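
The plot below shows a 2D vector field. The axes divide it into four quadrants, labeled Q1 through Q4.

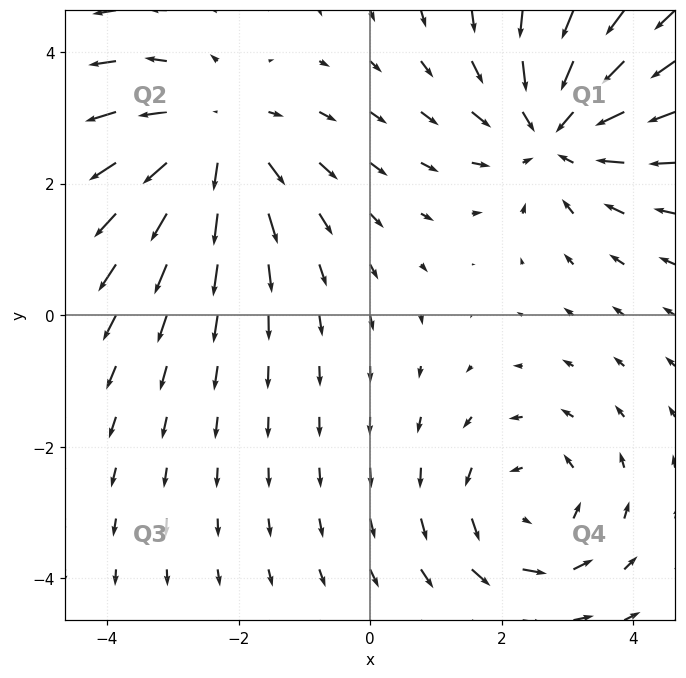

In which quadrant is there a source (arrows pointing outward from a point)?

The source sits at approximately (-2.4, 2.7), which lies in quadrant Q2. The divergence there is about +3, positive as expected for a source.

Q2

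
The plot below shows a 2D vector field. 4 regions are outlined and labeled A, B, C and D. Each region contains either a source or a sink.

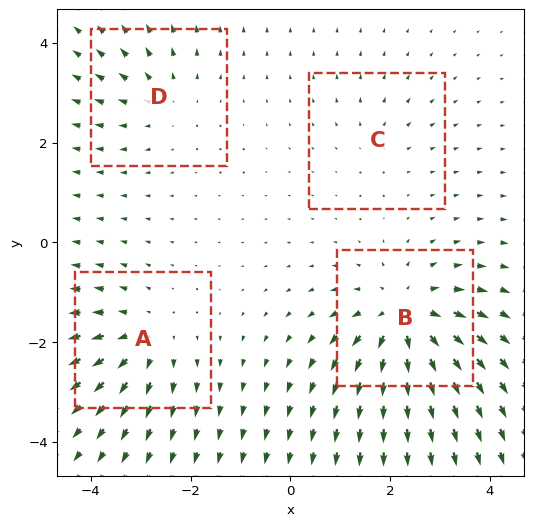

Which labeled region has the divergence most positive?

B

Divergence at each region's feature centre — A: about +5, B: about +7, C: about +2, D: about +3. Region B is most positive.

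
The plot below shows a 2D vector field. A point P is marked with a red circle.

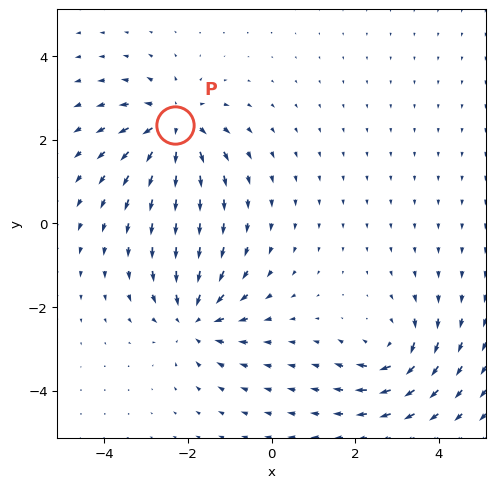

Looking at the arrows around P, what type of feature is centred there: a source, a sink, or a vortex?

source

At P (-2.3, 2.4) the arrows spread outward. Divergence about +5, curl ≈0 — positive divergence with near-zero curl is a source.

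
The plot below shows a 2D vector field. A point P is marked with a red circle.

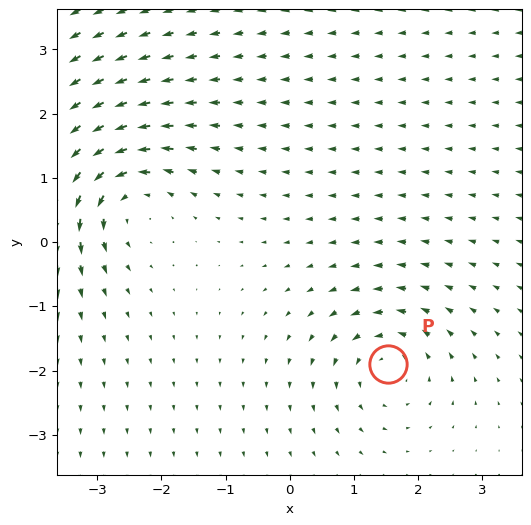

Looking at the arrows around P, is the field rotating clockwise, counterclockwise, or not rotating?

counterclockwise

Near P at (1.5, -1.9) the arrows circulate counterclockwise. The curl (z-component) there is about +4; positive curl means counterclockwise rotation.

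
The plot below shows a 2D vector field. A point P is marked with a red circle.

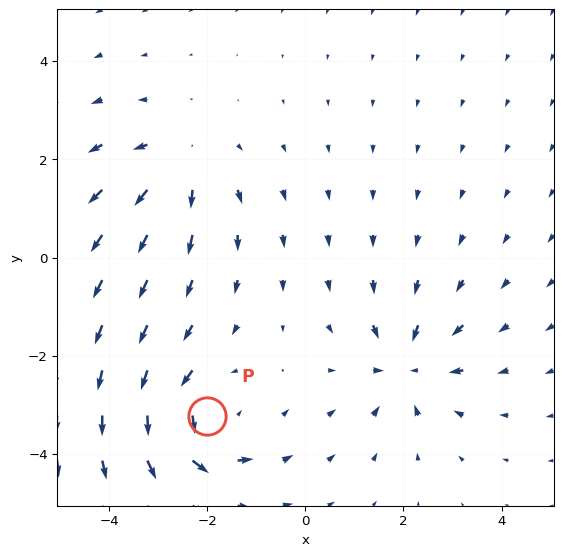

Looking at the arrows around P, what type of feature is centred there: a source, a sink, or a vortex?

At P (-2.0, -3.2) the arrows circulate counterclockwise. Divergence ≈0, curl about +4 — near-zero divergence with nonzero curl is a vortex.

vortex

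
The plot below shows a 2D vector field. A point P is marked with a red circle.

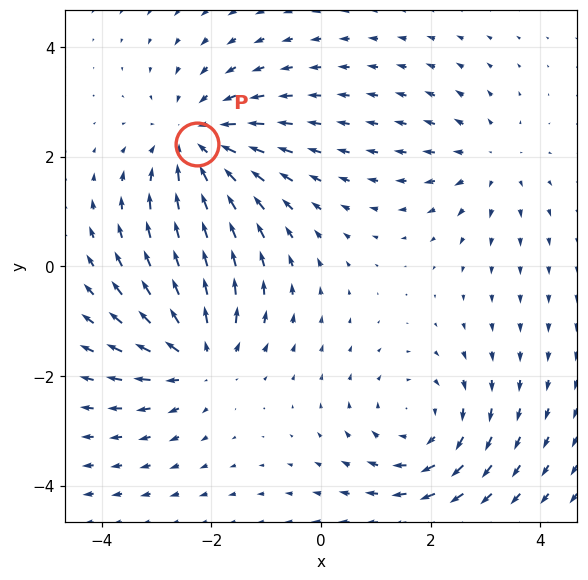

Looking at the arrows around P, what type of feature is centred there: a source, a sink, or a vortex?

At P (-2.3, 2.2) the arrows converge inward. Divergence about -4, curl ≈0 — negative divergence with near-zero curl is a sink.

sink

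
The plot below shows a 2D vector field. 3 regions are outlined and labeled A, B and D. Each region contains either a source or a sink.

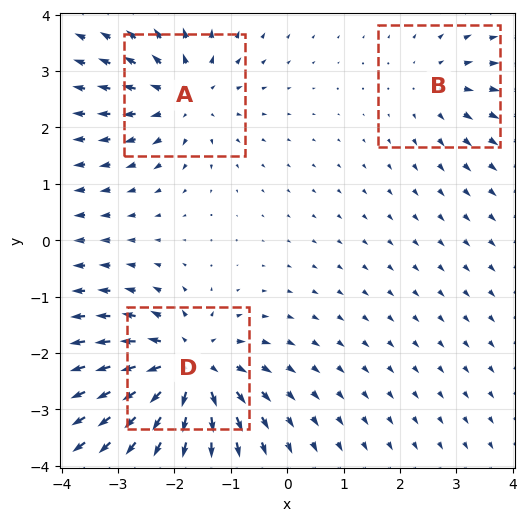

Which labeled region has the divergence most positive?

D

Divergence at each region's feature centre — A: about +4, B: about +2, D: about +5. Region D is most positive.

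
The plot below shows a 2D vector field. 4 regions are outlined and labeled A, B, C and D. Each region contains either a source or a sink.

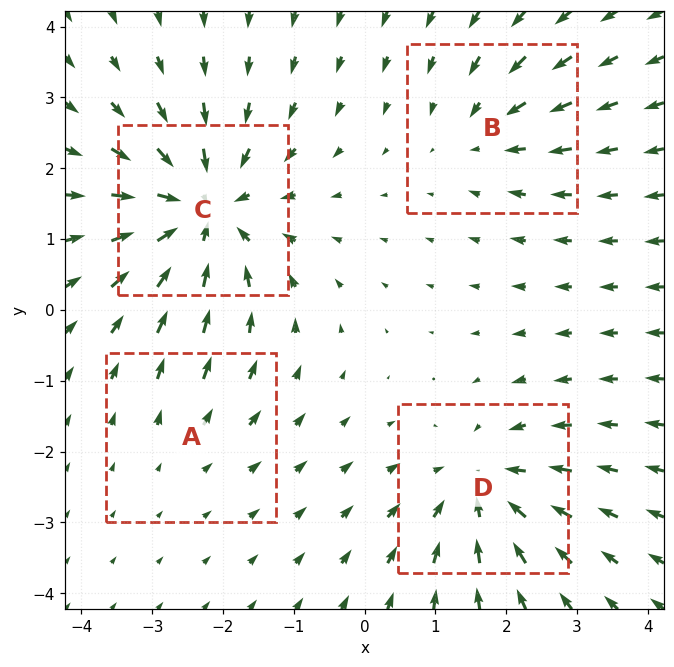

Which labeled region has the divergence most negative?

C

Divergence at each region's feature centre — A: about +2, B: about -3, C: about -7, D: about -5. Region C is most negative.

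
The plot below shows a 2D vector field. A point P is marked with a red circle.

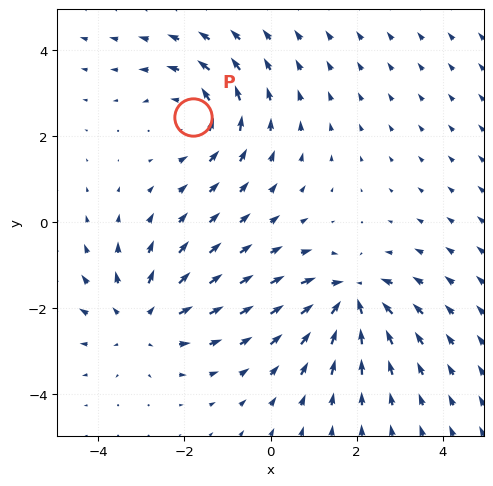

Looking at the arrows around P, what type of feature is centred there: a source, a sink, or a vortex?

At P (-1.8, 2.5) the arrows circulate counterclockwise. Divergence ≈0, curl about +3 — near-zero divergence with nonzero curl is a vortex.

vortex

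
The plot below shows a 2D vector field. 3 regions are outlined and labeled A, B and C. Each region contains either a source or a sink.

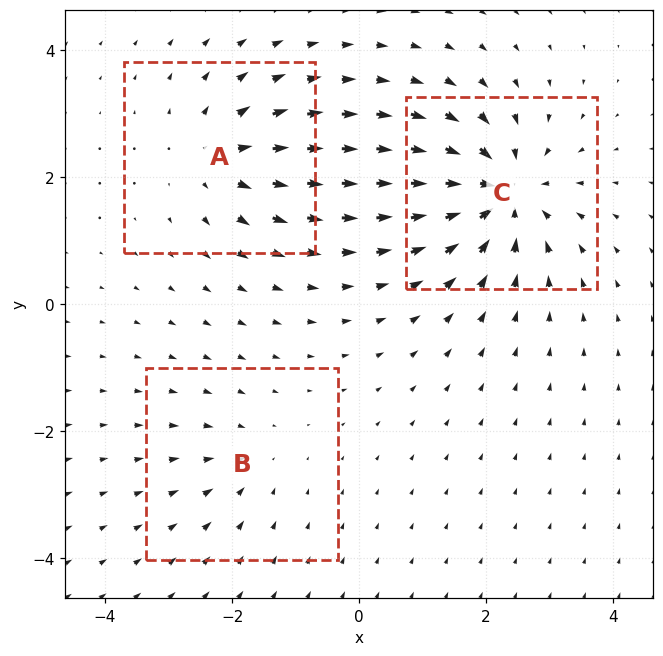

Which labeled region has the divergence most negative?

Divergence at each region's feature centre — A: about +4, B: about -2, C: about -6. Region C is most negative.

C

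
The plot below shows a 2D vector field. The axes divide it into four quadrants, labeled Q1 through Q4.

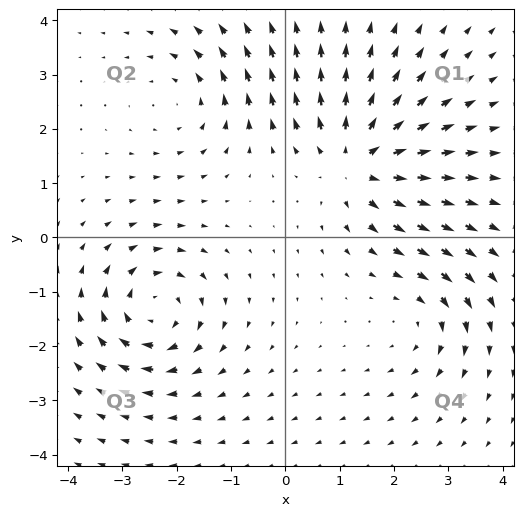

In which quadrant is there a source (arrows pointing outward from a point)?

The source sits at approximately (1.3, 1.4), which lies in quadrant Q1. The divergence there is about +4, positive as expected for a source.

Q1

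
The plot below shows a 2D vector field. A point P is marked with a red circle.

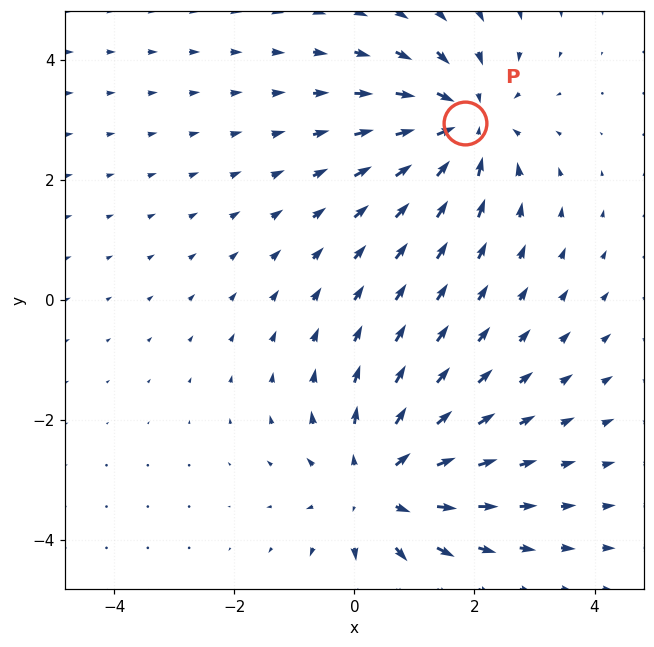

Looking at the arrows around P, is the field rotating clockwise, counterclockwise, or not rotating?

not rotating

Near P at (1.8, 2.9) the arrows show no circulation. The curl there is ≈0.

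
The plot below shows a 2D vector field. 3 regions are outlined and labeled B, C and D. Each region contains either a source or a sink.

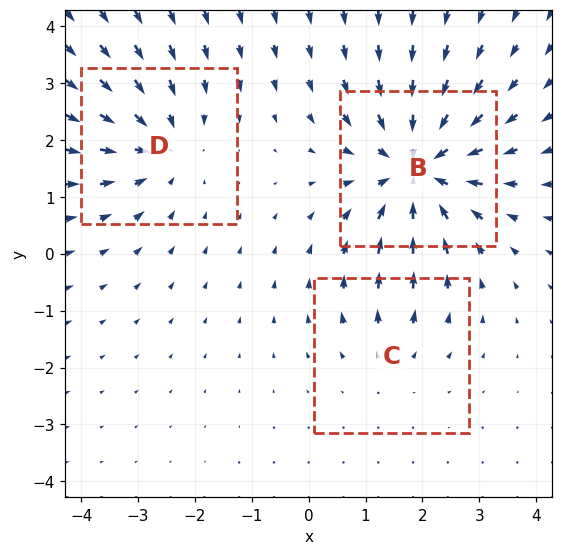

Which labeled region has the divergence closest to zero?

C

Divergence at each region's feature centre — B: about -5, C: about +2, D: about -3. Region C is closest to zero.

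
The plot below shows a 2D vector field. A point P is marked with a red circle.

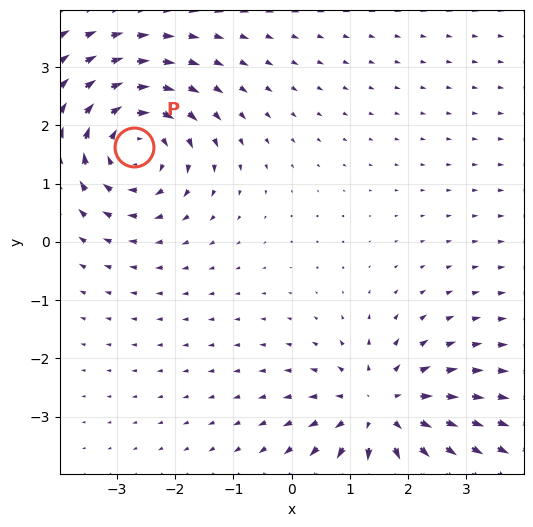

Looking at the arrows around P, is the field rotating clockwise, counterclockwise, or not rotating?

clockwise

Near P at (-2.7, 1.6) the arrows circulate clockwise. The curl (z-component) there is about -5; negative curl means clockwise rotation.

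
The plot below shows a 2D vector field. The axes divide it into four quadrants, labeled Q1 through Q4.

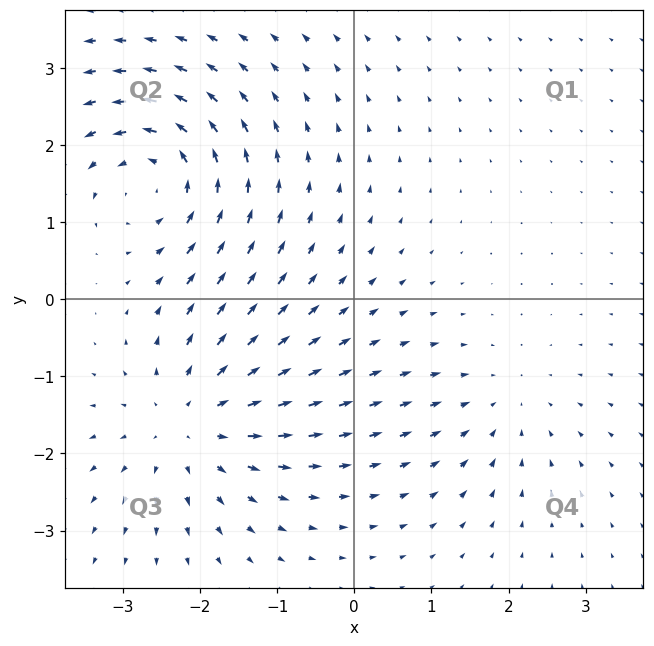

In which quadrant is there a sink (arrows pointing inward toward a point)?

Q4

The sink sits at approximately (1.9, -1.4), which lies in quadrant Q4. The divergence there is about -3, negative as expected for a sink.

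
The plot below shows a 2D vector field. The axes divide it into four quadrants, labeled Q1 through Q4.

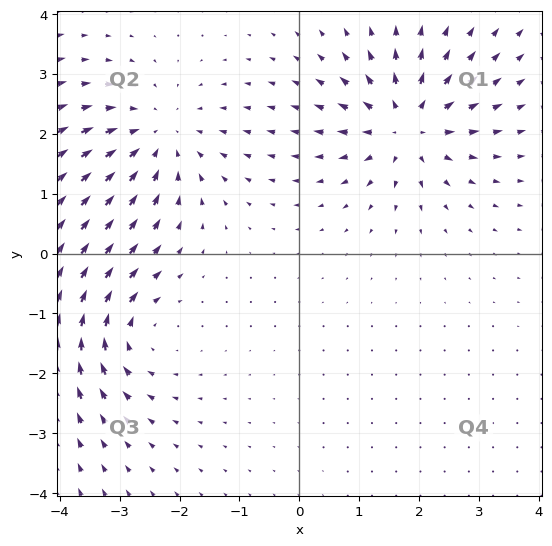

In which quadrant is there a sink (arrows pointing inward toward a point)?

The sink sits at approximately (-2.4, 1.9), which lies in quadrant Q2. The divergence there is about -3, negative as expected for a sink.

Q2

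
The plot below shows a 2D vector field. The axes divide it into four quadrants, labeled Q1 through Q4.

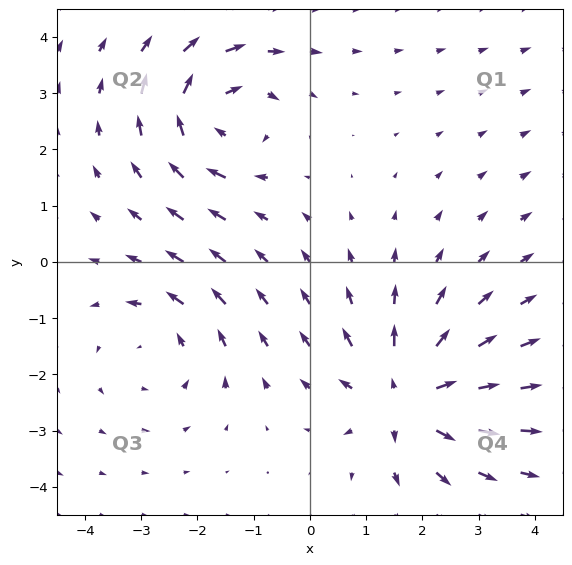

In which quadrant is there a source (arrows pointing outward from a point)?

The source sits at approximately (1.7, -2.4), which lies in quadrant Q4. The divergence there is about +5, positive as expected for a source.

Q4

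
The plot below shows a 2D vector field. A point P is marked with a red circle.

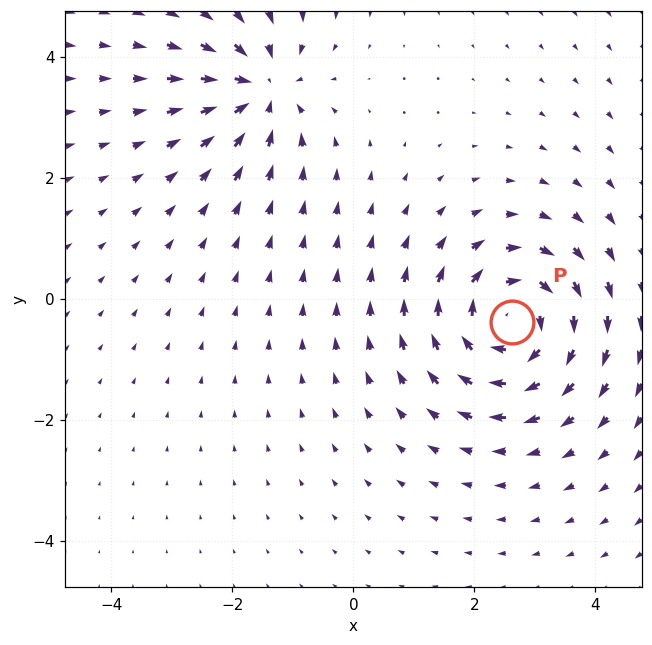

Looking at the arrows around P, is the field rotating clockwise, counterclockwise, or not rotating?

Near P at (2.6, -0.4) the arrows circulate clockwise. The curl (z-component) there is about -5; negative curl means clockwise rotation.

clockwise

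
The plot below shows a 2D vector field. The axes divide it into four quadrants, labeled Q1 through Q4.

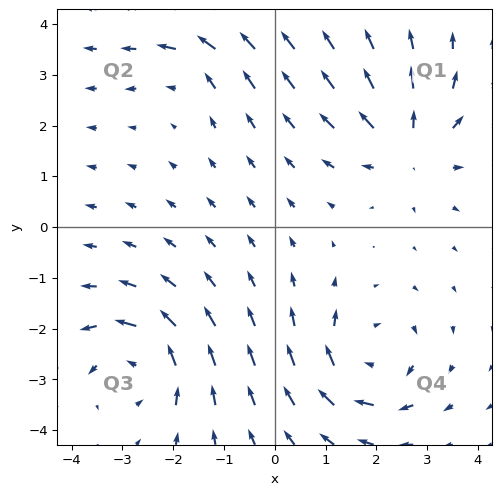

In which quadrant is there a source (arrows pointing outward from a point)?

Q1

The source sits at approximately (2.6, 1.6), which lies in quadrant Q1. The divergence there is about +5, positive as expected for a source.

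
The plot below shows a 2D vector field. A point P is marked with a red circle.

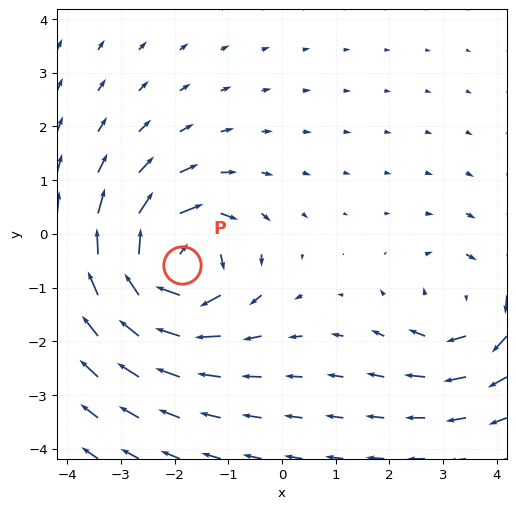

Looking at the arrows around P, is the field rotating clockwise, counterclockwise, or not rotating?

Near P at (-1.9, -0.6) the arrows circulate clockwise. The curl (z-component) there is about -6; negative curl means clockwise rotation.

clockwise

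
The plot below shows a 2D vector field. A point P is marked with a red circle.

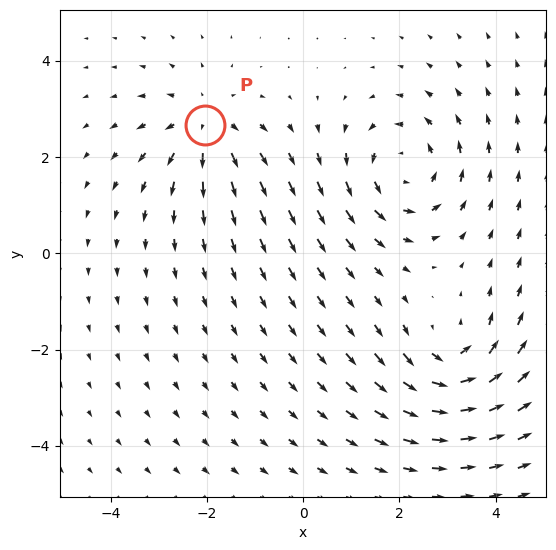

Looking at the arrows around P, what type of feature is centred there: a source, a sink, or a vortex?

At P (-2.0, 2.7) the arrows spread outward. Divergence about +4, curl ≈0 — positive divergence with near-zero curl is a source.

source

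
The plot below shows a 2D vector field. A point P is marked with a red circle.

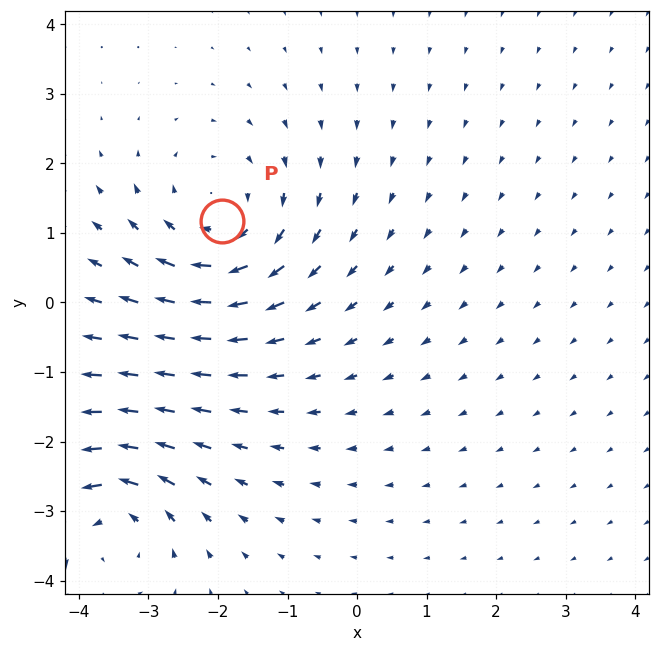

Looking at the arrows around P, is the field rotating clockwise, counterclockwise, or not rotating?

clockwise

Near P at (-1.9, 1.2) the arrows circulate clockwise. The curl (z-component) there is about -4; negative curl means clockwise rotation.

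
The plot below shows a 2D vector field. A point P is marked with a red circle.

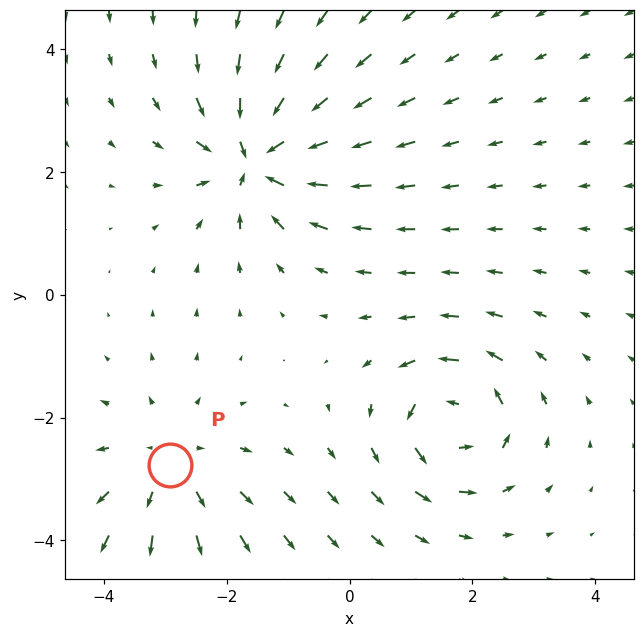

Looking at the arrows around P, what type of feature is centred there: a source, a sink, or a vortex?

source

At P (-2.9, -2.8) the arrows spread outward. Divergence about +3, curl ≈0 — positive divergence with near-zero curl is a source.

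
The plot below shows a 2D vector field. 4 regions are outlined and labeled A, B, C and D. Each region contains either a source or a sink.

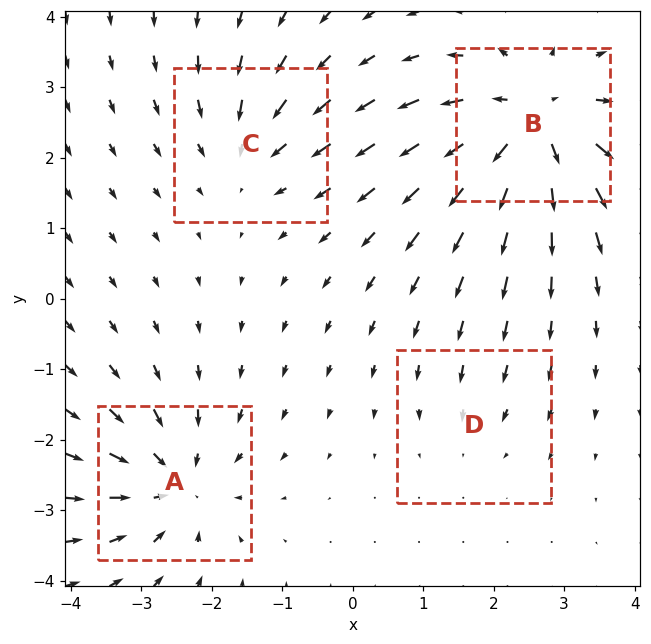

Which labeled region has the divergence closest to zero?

Divergence at each region's feature centre — A: about -5, B: about +7, C: about -4, D: about -2. Region D is closest to zero.

D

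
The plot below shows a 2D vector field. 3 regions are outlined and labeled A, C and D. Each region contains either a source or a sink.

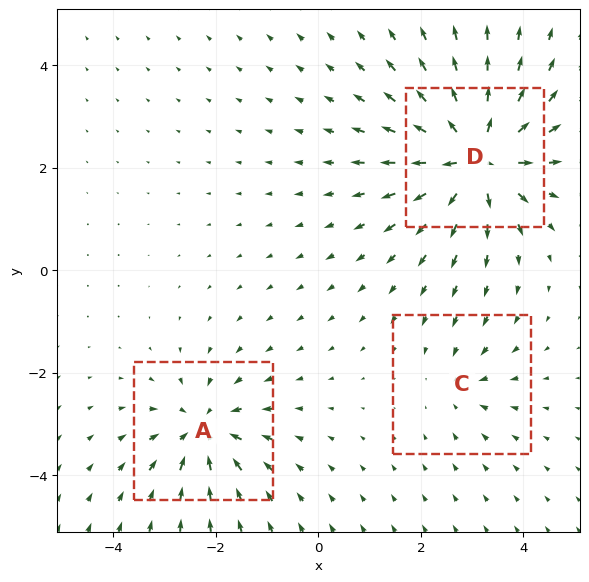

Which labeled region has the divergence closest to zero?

C

Divergence at each region's feature centre — A: about -4, C: about -2, D: about +6. Region C is closest to zero.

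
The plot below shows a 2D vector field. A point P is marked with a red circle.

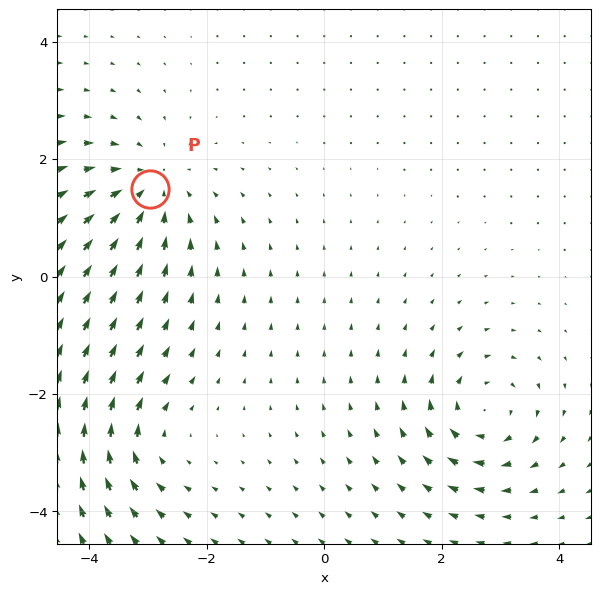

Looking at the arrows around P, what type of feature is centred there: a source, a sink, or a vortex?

sink

At P (-3.0, 1.5) the arrows converge inward. Divergence about -4, curl ≈0 — negative divergence with near-zero curl is a sink.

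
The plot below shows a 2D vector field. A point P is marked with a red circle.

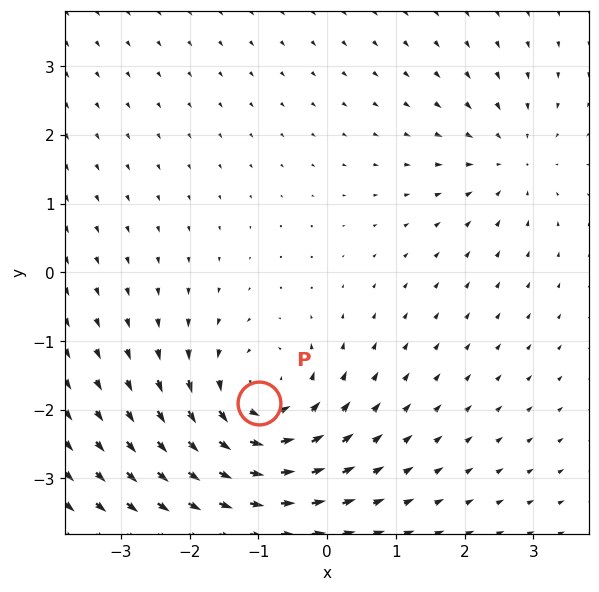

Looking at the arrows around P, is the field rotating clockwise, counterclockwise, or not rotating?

counterclockwise

Near P at (-1.0, -1.9) the arrows circulate counterclockwise. The curl (z-component) there is about +5; positive curl means counterclockwise rotation.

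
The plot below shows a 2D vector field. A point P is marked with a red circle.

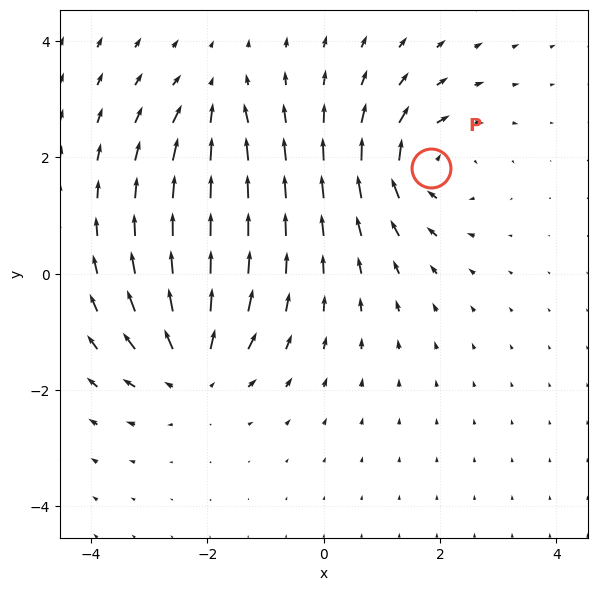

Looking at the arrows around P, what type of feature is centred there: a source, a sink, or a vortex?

vortex

At P (1.8, 1.8) the arrows circulate clockwise. Divergence ≈0, curl about -6 — near-zero divergence with nonzero curl is a vortex.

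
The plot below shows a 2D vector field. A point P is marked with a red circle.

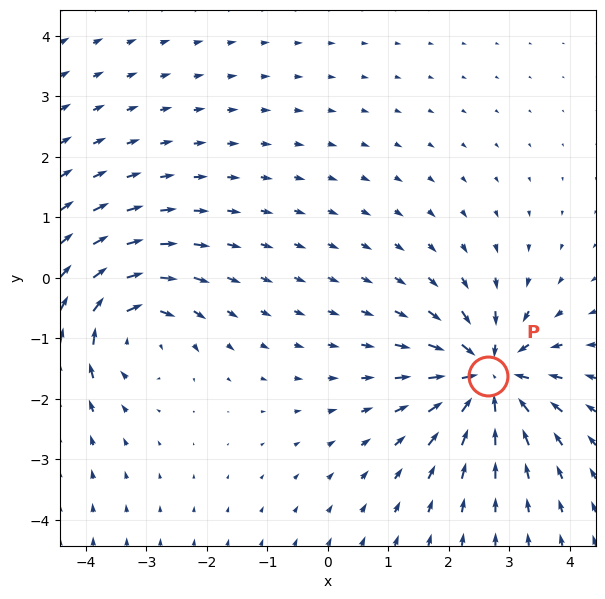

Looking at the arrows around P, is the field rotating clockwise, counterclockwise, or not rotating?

Near P at (2.7, -1.6) the arrows show no circulation. The curl there is ≈0.

not rotating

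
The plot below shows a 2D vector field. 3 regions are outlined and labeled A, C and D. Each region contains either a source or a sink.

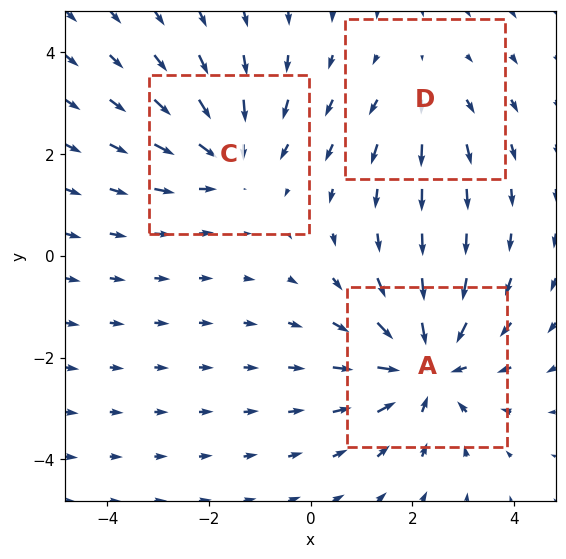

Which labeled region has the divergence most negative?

Divergence at each region's feature centre — A: about -4, C: about -3, D: about +2. Region A is most negative.

A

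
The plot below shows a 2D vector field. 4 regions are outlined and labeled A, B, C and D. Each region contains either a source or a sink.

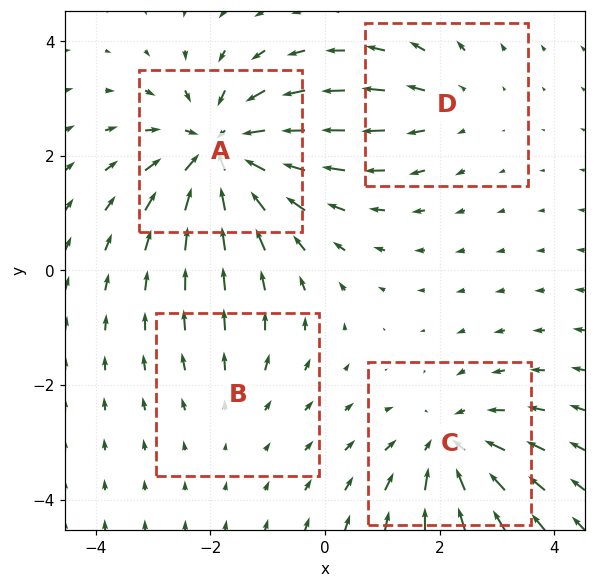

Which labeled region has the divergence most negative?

Divergence at each region's feature centre — A: about -7, B: about +2, C: about -5, D: about +3. Region A is most negative.

A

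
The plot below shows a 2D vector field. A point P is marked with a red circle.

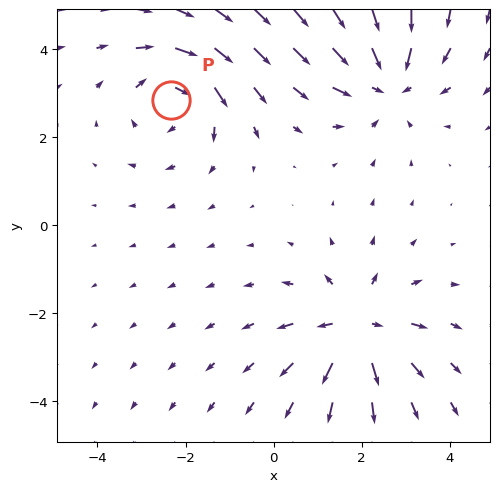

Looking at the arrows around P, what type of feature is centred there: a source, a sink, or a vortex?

vortex

At P (-2.3, 2.8) the arrows circulate clockwise. Divergence ≈0, curl about -4 — near-zero divergence with nonzero curl is a vortex.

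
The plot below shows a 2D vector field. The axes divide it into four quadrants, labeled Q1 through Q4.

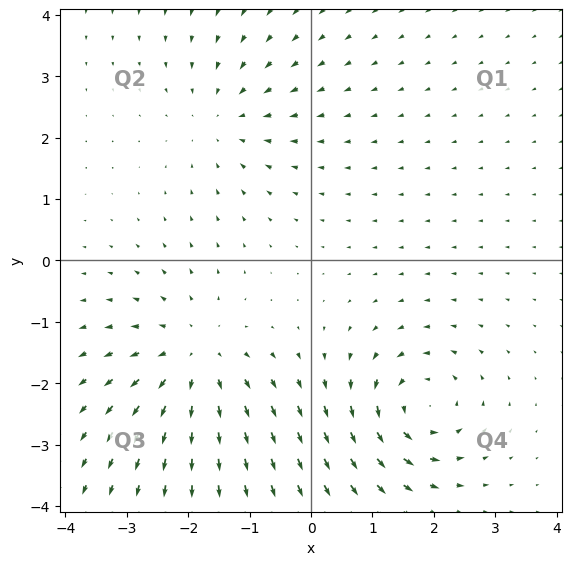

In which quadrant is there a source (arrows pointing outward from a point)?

Q3

The source sits at approximately (-1.9, -1.6), which lies in quadrant Q3. The divergence there is about +4, positive as expected for a source.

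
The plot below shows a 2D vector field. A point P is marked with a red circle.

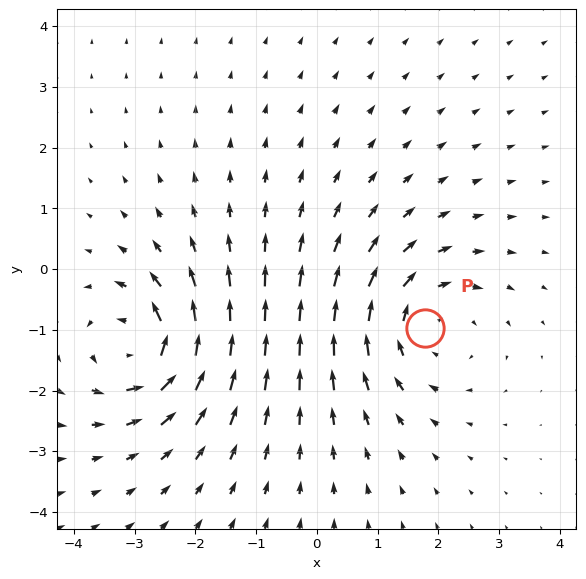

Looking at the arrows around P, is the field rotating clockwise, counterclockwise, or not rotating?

clockwise

Near P at (1.8, -1.0) the arrows circulate clockwise. The curl (z-component) there is about -3; negative curl means clockwise rotation.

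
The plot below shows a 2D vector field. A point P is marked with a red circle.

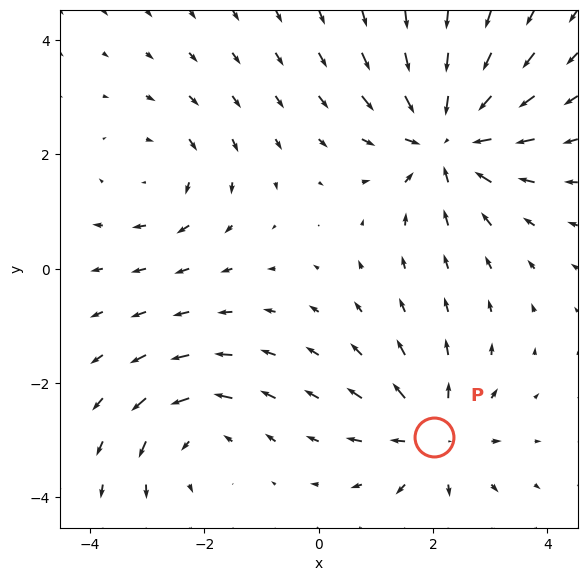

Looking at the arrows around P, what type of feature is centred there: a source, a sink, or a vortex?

At P (2.0, -2.9) the arrows spread outward. Divergence about +4, curl ≈0 — positive divergence with near-zero curl is a source.

source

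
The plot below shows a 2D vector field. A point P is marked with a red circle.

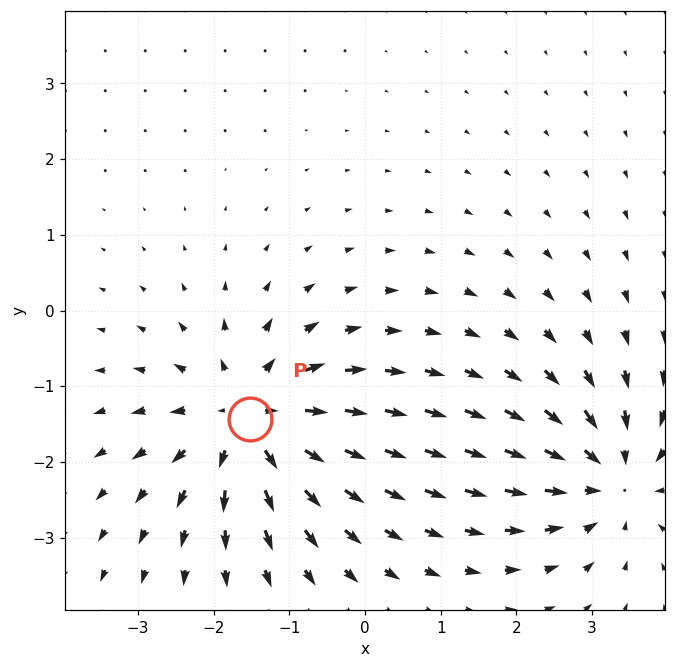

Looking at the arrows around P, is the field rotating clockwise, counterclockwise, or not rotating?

Near P at (-1.5, -1.4) the arrows show no circulation. The curl there is ≈0.

not rotating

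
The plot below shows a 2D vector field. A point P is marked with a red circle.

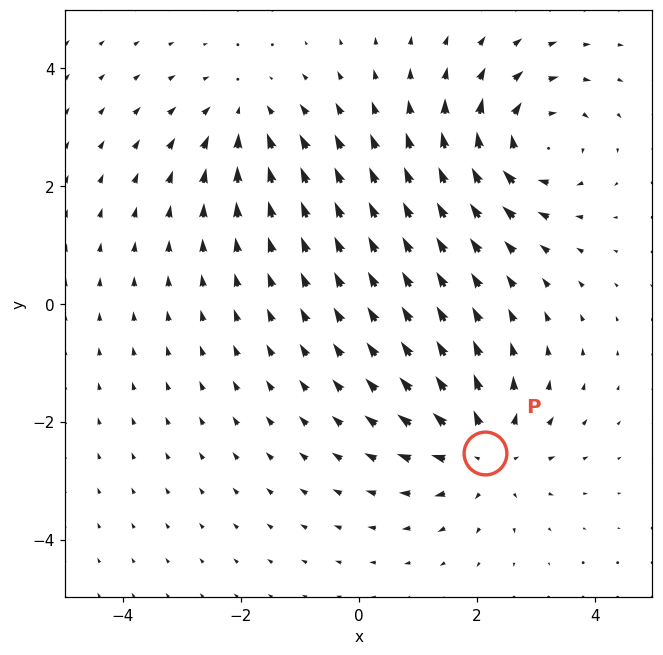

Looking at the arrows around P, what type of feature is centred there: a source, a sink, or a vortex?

At P (2.1, -2.5) the arrows spread outward. Divergence about +5, curl ≈0 — positive divergence with near-zero curl is a source.

source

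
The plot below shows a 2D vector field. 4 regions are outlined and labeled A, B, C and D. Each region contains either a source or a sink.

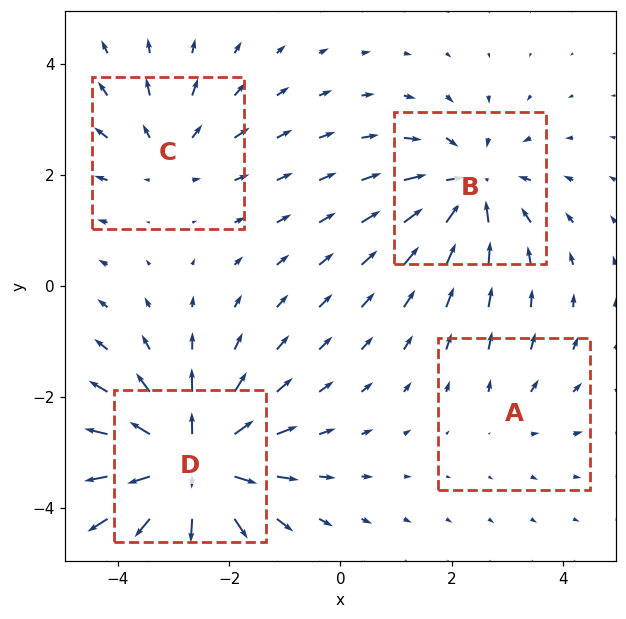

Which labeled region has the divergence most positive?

Divergence at each region's feature centre — A: about +2, B: about -5, C: about +3, D: about +7. Region D is most positive.

D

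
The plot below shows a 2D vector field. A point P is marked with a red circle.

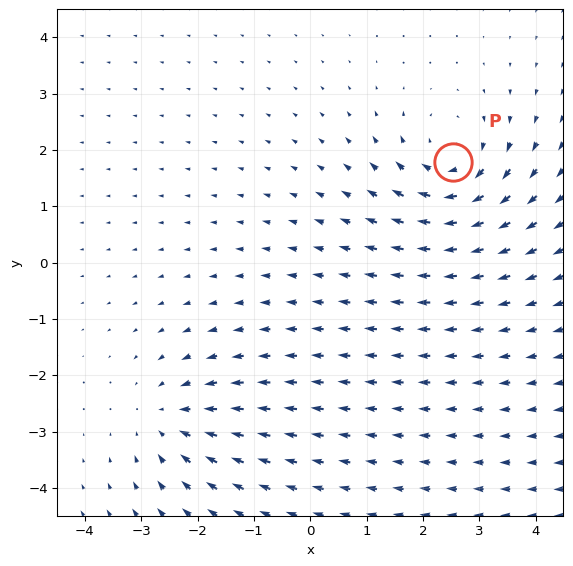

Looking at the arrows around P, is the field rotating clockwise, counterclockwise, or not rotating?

Near P at (2.5, 1.8) the arrows circulate clockwise. The curl (z-component) there is about -4; negative curl means clockwise rotation.

clockwise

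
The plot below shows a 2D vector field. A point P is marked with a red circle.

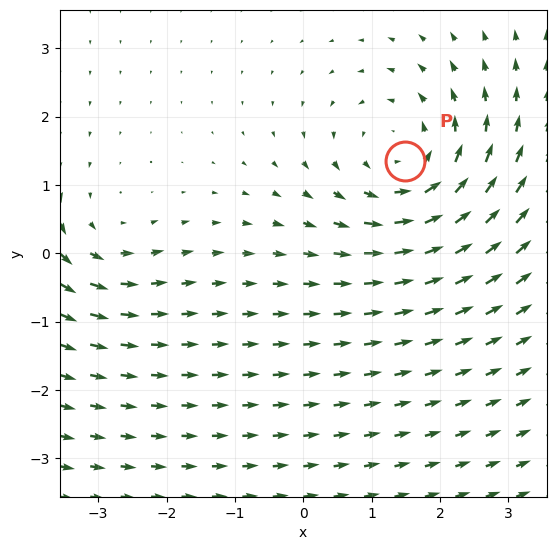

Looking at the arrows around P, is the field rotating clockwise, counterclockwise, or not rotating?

Near P at (1.5, 1.3) the arrows circulate counterclockwise. The curl (z-component) there is about +4; positive curl means counterclockwise rotation.

counterclockwise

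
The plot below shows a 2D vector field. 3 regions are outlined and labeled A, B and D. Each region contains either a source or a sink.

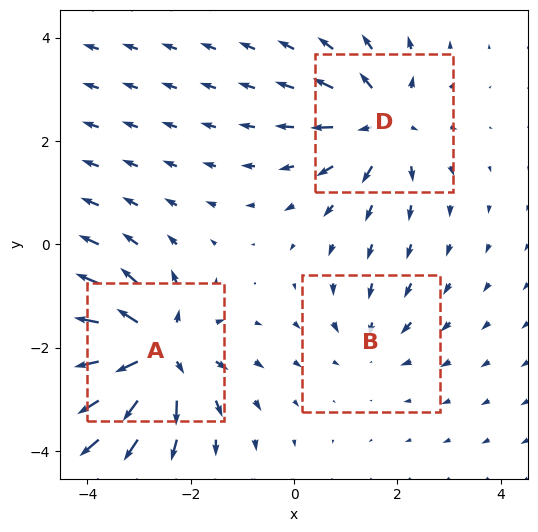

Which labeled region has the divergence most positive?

Divergence at each region's feature centre — A: about +6, B: about -2, D: about +4. Region A is most positive.

A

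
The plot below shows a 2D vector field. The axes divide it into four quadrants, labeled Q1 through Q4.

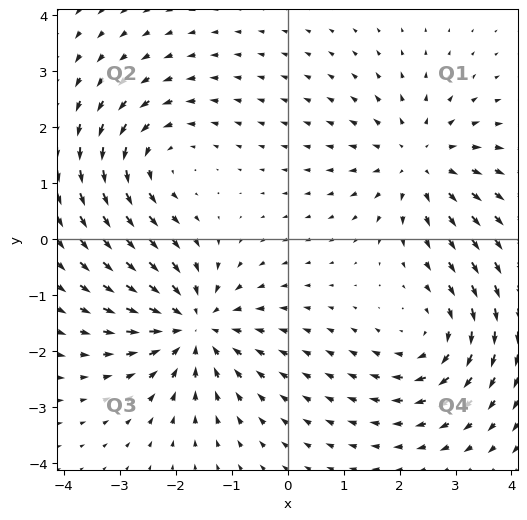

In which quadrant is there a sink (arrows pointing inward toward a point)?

The sink sits at approximately (-1.7, -1.5), which lies in quadrant Q3. The divergence there is about -4, negative as expected for a sink.

Q3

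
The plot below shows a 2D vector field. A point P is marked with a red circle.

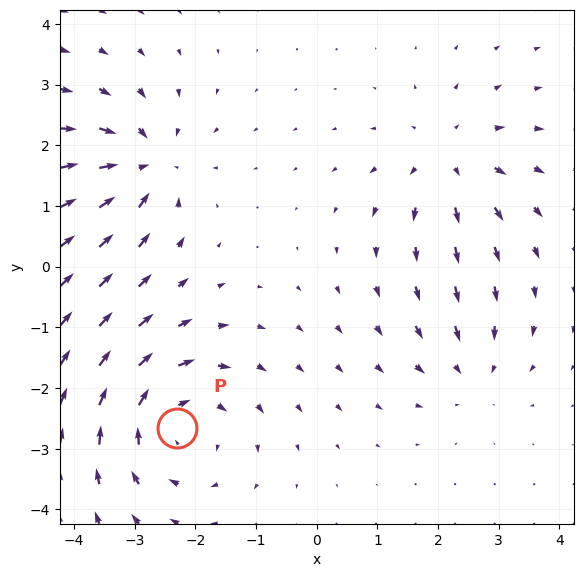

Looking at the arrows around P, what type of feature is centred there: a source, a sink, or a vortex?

At P (-2.3, -2.7) the arrows circulate clockwise. Divergence ≈0, curl about -4 — near-zero divergence with nonzero curl is a vortex.

vortex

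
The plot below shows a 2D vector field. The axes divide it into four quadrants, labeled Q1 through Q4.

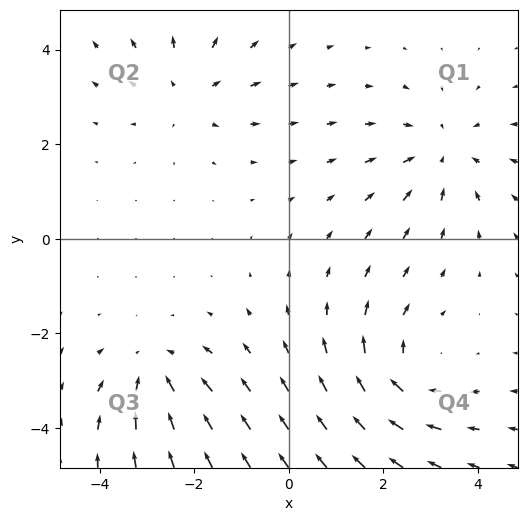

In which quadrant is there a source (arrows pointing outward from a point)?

The source sits at approximately (-2.1, 3.1), which lies in quadrant Q2. The divergence there is about +3, positive as expected for a source.

Q2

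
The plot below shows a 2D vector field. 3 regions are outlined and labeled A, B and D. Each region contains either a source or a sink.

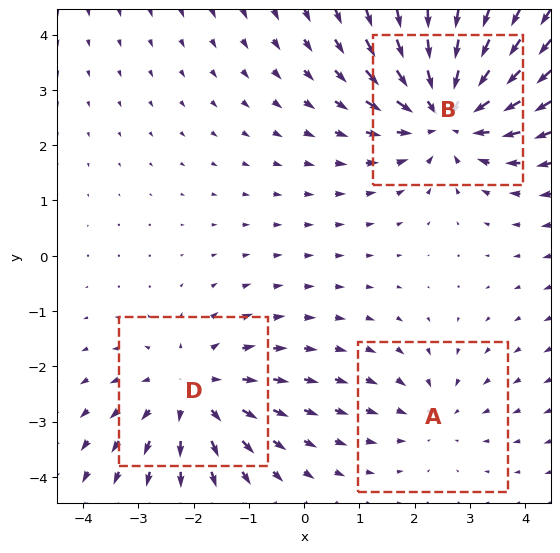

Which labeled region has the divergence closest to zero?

A

Divergence at each region's feature centre — A: about -2, B: about -4, D: about +3. Region A is closest to zero.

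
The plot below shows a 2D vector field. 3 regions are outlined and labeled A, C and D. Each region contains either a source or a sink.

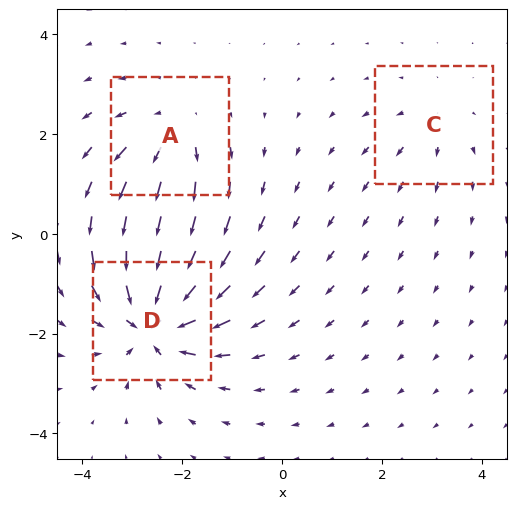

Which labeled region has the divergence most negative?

Divergence at each region's feature centre — A: about +3, C: about +2, D: about -6. Region D is most negative.

D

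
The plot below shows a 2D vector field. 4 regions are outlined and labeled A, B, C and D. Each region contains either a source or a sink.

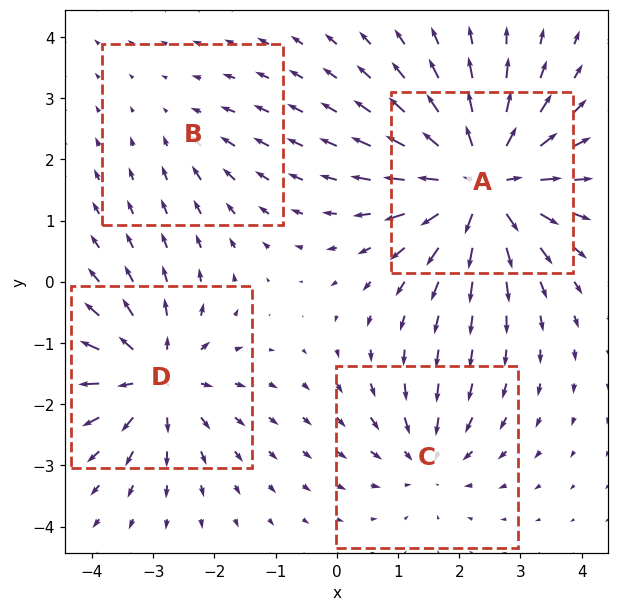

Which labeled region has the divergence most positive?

Divergence at each region's feature centre — A: about +8, B: about -2, C: about -4, D: about +6. Region A is most positive.

A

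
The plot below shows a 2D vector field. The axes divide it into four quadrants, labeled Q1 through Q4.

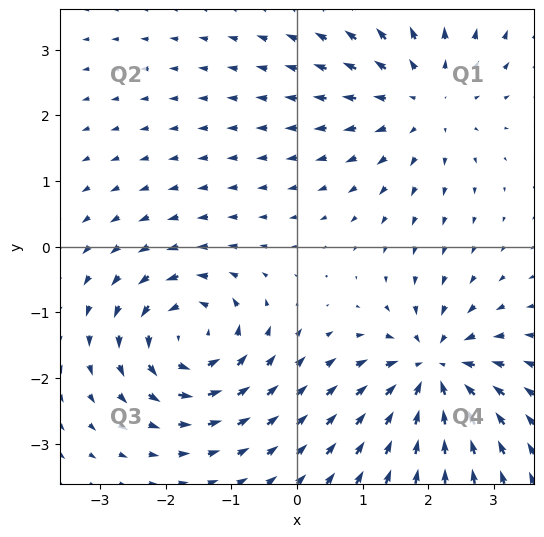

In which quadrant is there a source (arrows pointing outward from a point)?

Q1

The source sits at approximately (1.9, 2.3), which lies in quadrant Q1. The divergence there is about +4, positive as expected for a source.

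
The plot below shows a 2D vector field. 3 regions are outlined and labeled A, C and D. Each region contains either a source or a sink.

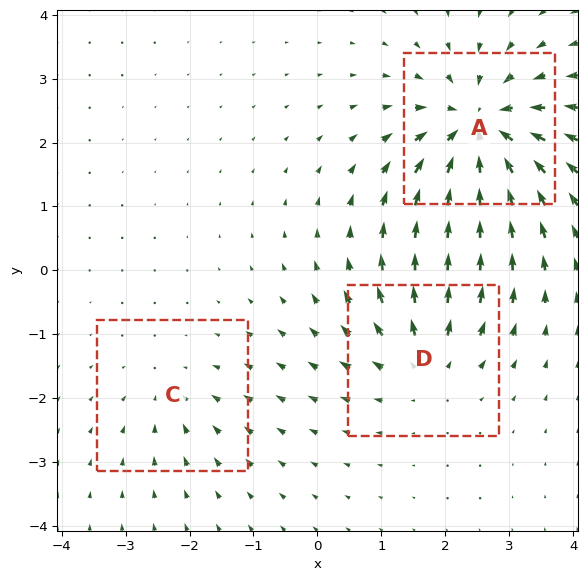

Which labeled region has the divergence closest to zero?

C

Divergence at each region's feature centre — A: about -6, C: about -2, D: about +4. Region C is closest to zero.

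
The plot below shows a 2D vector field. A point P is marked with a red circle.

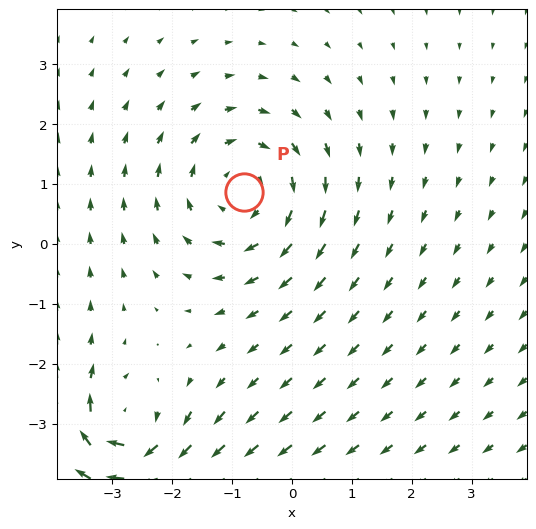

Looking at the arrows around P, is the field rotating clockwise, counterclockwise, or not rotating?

Near P at (-0.8, 0.9) the arrows circulate clockwise. The curl (z-component) there is about -3; negative curl means clockwise rotation.

clockwise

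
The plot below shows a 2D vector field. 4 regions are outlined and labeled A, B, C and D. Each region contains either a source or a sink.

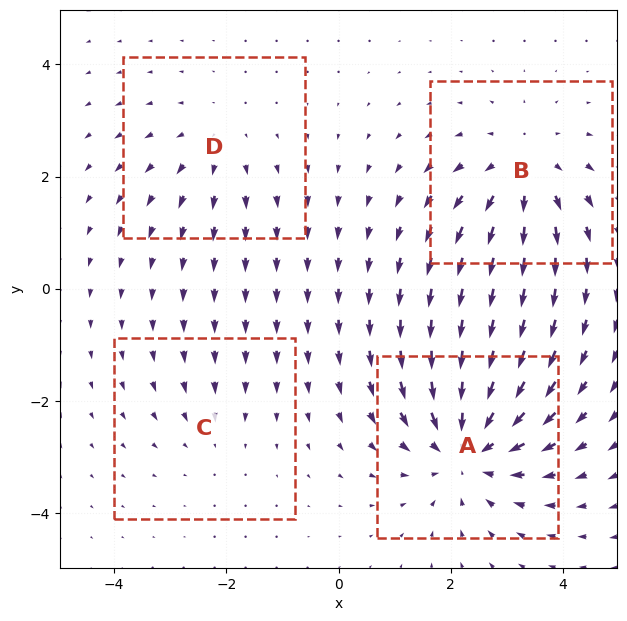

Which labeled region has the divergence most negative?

A

Divergence at each region's feature centre — A: about -6, B: about +4, C: about -2, D: about +3. Region A is most negative.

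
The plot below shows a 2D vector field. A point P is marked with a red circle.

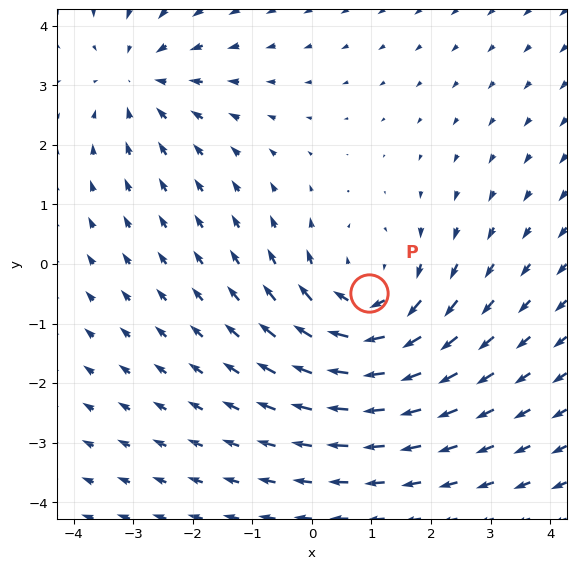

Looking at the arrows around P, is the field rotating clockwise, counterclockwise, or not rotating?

clockwise

Near P at (1.0, -0.5) the arrows circulate clockwise. The curl (z-component) there is about -3; negative curl means clockwise rotation.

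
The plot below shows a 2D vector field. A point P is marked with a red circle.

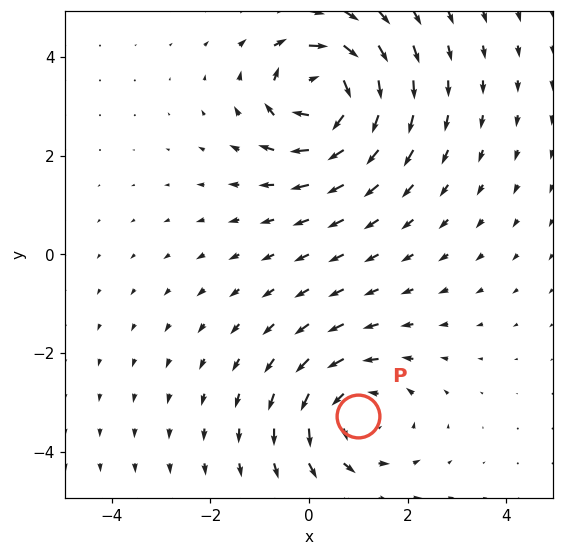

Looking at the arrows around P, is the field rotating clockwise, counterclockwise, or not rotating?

Near P at (1.0, -3.3) the arrows circulate counterclockwise. The curl (z-component) there is about +3; positive curl means counterclockwise rotation.

counterclockwise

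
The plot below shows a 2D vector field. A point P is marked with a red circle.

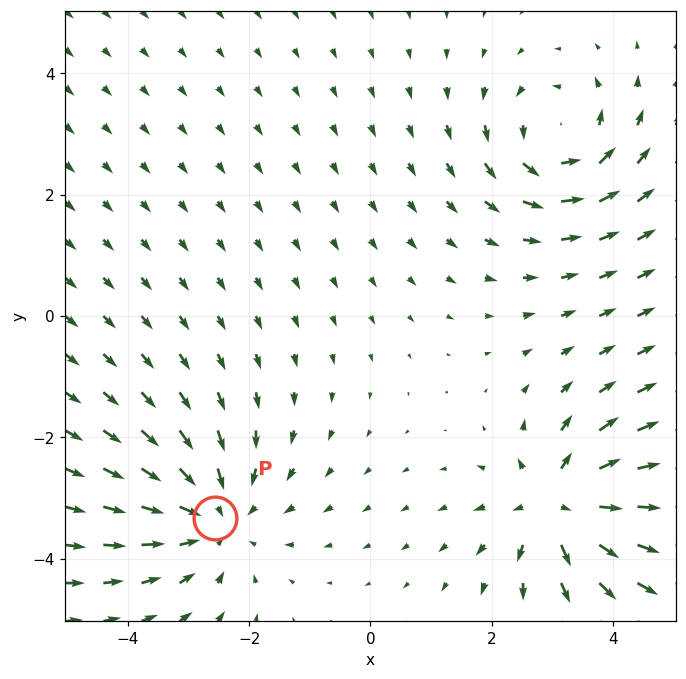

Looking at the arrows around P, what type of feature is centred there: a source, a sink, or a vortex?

At P (-2.6, -3.3) the arrows converge inward. Divergence about -3, curl ≈0 — negative divergence with near-zero curl is a sink.

sink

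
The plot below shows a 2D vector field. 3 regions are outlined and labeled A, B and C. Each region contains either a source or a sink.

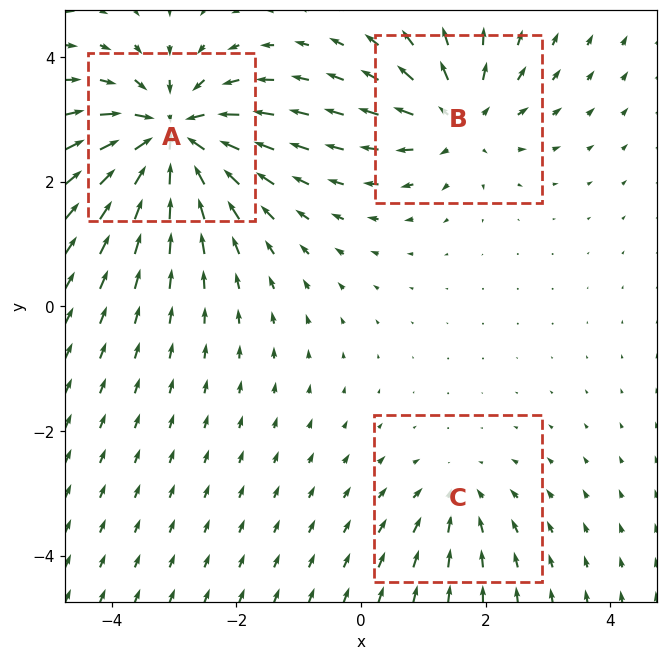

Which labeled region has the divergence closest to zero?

C

Divergence at each region's feature centre — A: about -6, B: about +4, C: about -2. Region C is closest to zero.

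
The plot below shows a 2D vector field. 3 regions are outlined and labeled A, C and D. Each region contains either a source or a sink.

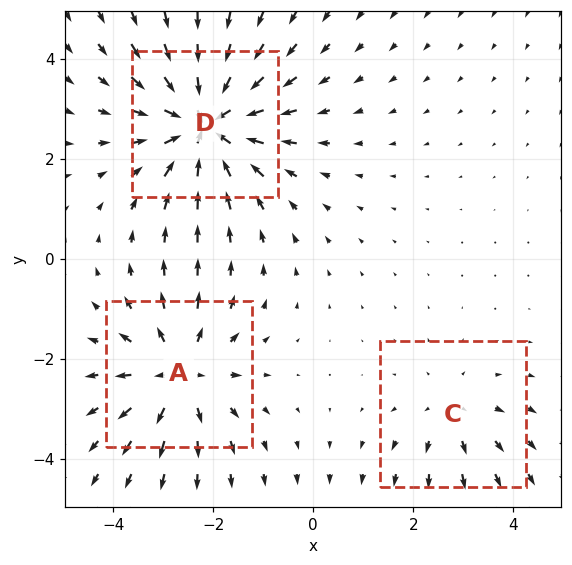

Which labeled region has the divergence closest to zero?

C

Divergence at each region's feature centre — A: about +4, C: about +2, D: about -5. Region C is closest to zero.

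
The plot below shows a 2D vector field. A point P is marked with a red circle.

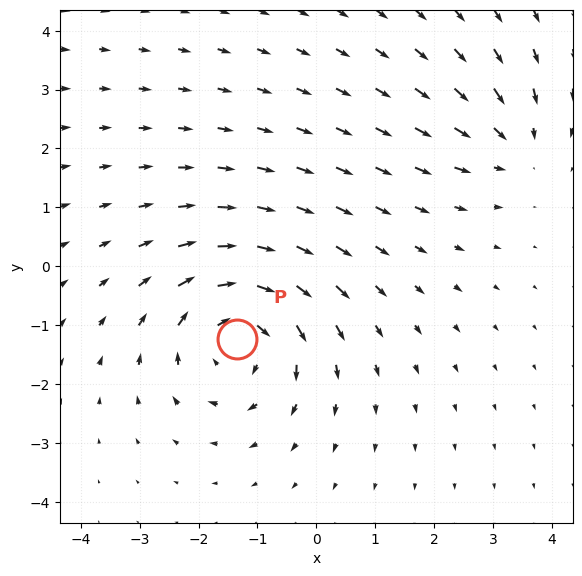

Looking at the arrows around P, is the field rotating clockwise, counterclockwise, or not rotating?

Near P at (-1.3, -1.2) the arrows circulate clockwise. The curl (z-component) there is about -5; negative curl means clockwise rotation.

clockwise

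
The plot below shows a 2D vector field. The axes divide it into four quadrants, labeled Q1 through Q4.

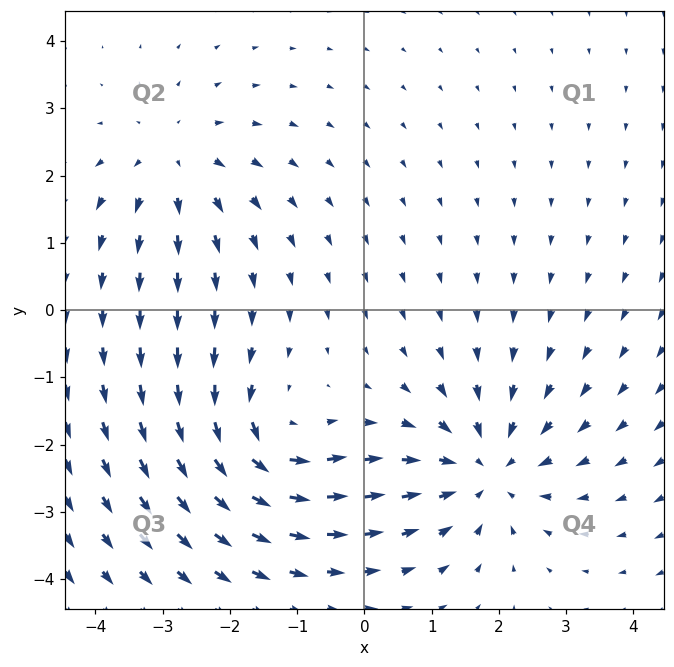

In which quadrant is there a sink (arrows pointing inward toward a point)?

The sink sits at approximately (1.8, -2.4), which lies in quadrant Q4. The divergence there is about -4, negative as expected for a sink.

Q4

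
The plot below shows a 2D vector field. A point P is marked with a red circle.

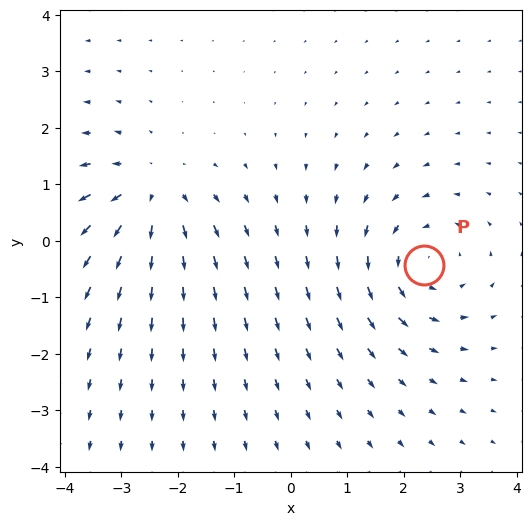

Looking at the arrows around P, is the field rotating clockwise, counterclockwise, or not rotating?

Near P at (2.4, -0.4) the arrows circulate counterclockwise. The curl (z-component) there is about +4; positive curl means counterclockwise rotation.

counterclockwise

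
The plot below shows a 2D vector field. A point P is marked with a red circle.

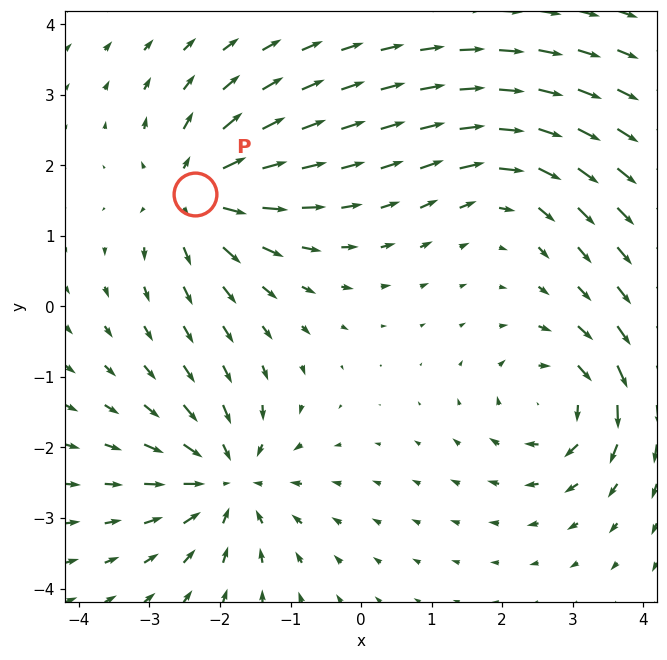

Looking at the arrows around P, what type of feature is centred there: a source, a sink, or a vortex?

At P (-2.4, 1.6) the arrows spread outward. Divergence about +5, curl ≈0 — positive divergence with near-zero curl is a source.

source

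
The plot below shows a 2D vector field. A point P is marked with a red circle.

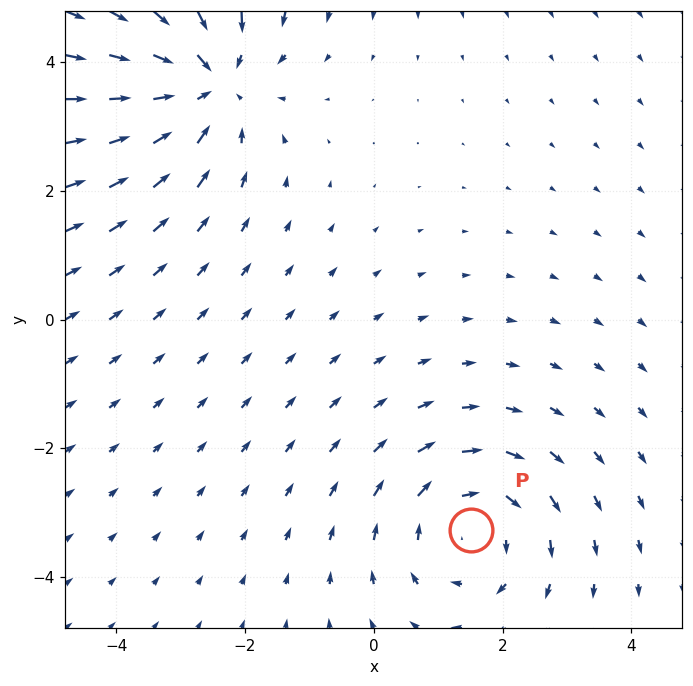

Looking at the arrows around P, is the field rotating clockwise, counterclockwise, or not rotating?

Near P at (1.5, -3.3) the arrows circulate clockwise. The curl (z-component) there is about -3; negative curl means clockwise rotation.

clockwise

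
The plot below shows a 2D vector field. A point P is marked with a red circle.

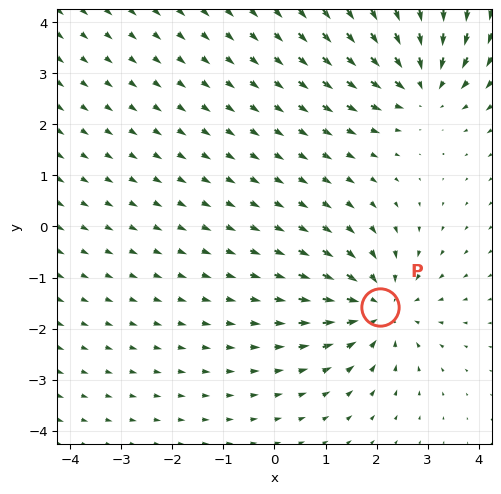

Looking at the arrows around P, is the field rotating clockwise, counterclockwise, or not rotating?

Near P at (2.1, -1.6) the arrows show no circulation. The curl there is ≈0.

not rotating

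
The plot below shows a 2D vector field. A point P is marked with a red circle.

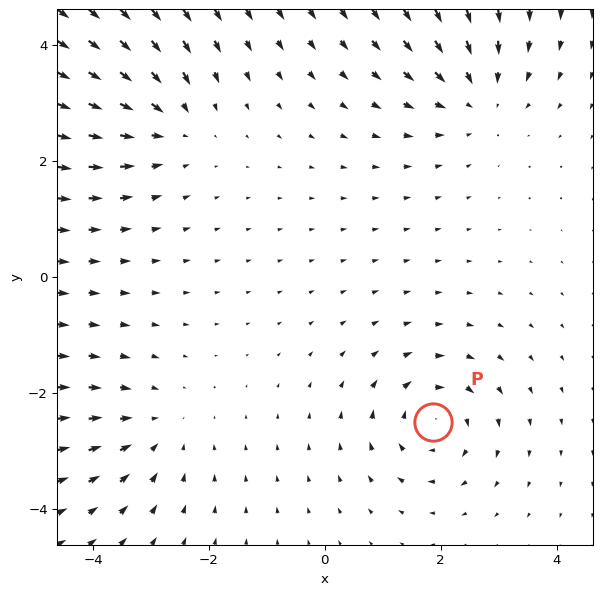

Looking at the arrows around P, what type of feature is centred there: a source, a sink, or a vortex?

vortex

At P (1.9, -2.5) the arrows circulate clockwise. Divergence ≈0, curl about -4 — near-zero divergence with nonzero curl is a vortex.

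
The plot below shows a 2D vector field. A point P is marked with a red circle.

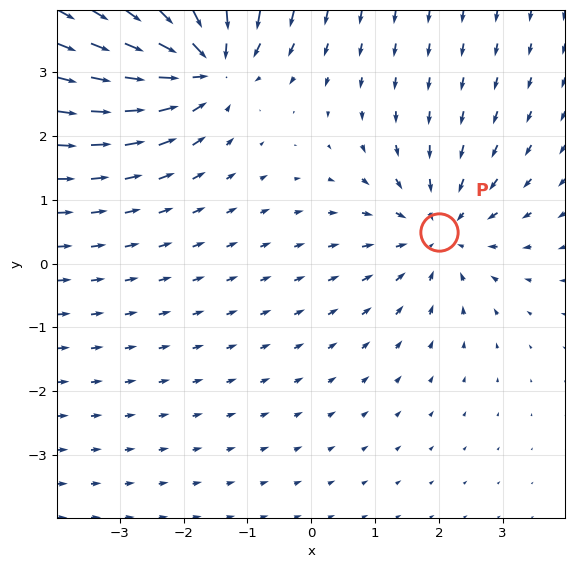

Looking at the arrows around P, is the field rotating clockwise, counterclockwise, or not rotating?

not rotating

Near P at (2.0, 0.5) the arrows show no circulation. The curl there is ≈0.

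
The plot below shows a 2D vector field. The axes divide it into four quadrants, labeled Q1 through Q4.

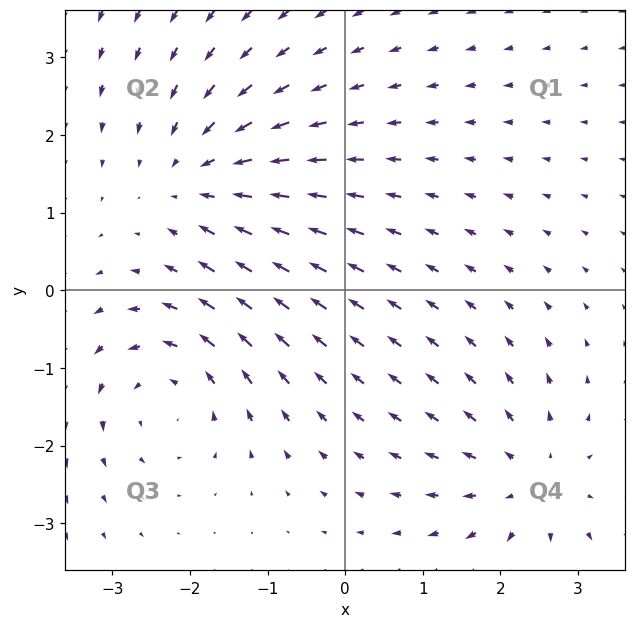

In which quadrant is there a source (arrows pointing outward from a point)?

The source sits at approximately (2.4, -2.4), which lies in quadrant Q4. The divergence there is about +4, positive as expected for a source.

Q4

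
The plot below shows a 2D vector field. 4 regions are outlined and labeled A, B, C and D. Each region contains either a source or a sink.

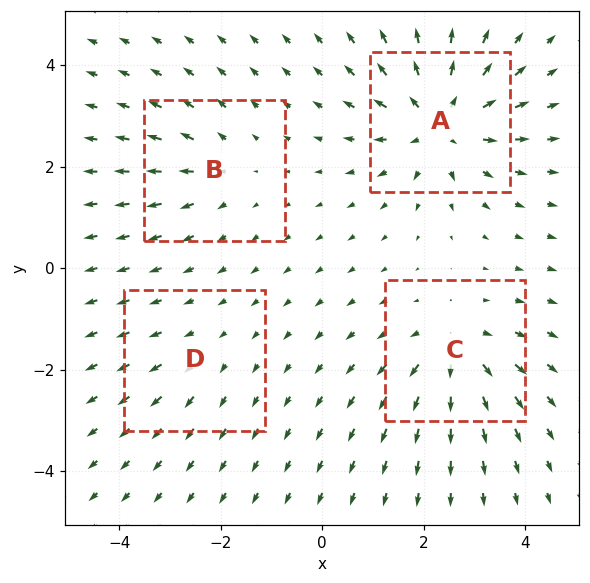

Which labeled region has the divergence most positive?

Divergence at each region's feature centre — A: about +7, B: about +3, C: about +5, D: about +2. Region A is most positive.

A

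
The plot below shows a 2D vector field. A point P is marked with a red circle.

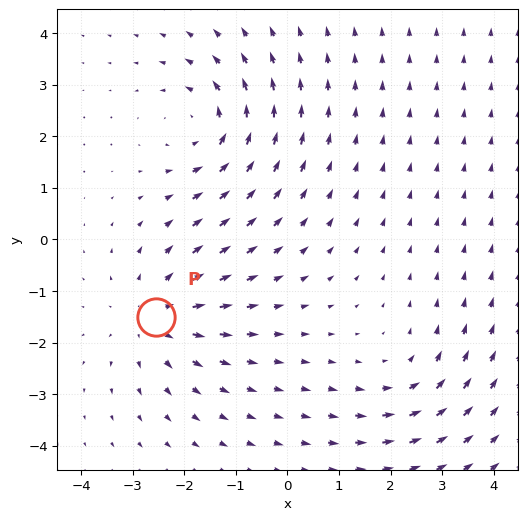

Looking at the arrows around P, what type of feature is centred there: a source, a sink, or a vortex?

At P (-2.6, -1.5) the arrows spread outward. Divergence about +4, curl ≈0 — positive divergence with near-zero curl is a source.

source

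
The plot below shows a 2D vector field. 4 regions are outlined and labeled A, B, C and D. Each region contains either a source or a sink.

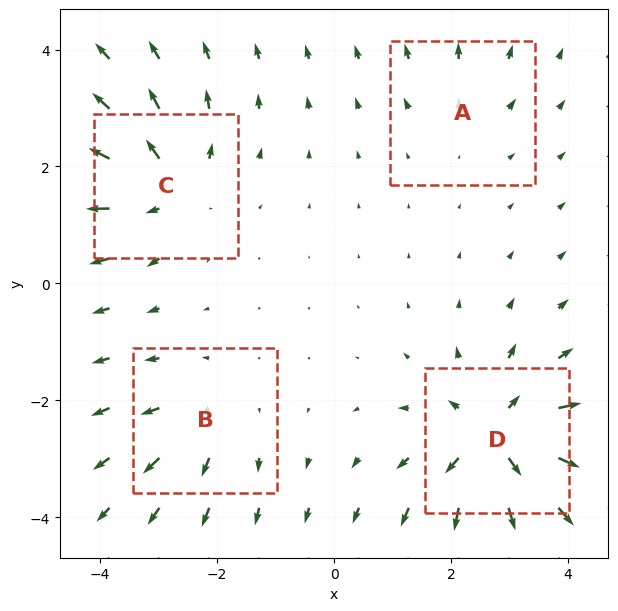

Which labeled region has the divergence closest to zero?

A

Divergence at each region's feature centre — A: about +2, B: about +4, C: about +6, D: about +7. Region A is closest to zero.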